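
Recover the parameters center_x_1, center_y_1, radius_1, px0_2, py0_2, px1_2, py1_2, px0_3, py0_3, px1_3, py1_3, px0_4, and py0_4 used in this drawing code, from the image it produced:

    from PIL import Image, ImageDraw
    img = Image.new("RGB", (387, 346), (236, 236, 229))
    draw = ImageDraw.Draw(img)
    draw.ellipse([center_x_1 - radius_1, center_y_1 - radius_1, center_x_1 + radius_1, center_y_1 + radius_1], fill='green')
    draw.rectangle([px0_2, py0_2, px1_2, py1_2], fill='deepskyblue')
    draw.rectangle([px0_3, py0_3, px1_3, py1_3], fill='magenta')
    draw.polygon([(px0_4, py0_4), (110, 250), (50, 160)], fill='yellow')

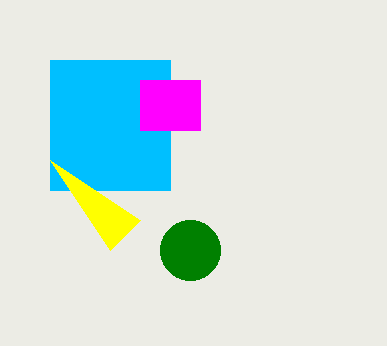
center_x_1 = 190, center_y_1 = 250, radius_1 = 30, px0_2 = 50, py0_2 = 60, px1_2 = 170, py1_2 = 190, px0_3 = 140, py0_3 = 80, px1_3 = 200, py1_3 = 130, px0_4 = 140, py0_4 = 220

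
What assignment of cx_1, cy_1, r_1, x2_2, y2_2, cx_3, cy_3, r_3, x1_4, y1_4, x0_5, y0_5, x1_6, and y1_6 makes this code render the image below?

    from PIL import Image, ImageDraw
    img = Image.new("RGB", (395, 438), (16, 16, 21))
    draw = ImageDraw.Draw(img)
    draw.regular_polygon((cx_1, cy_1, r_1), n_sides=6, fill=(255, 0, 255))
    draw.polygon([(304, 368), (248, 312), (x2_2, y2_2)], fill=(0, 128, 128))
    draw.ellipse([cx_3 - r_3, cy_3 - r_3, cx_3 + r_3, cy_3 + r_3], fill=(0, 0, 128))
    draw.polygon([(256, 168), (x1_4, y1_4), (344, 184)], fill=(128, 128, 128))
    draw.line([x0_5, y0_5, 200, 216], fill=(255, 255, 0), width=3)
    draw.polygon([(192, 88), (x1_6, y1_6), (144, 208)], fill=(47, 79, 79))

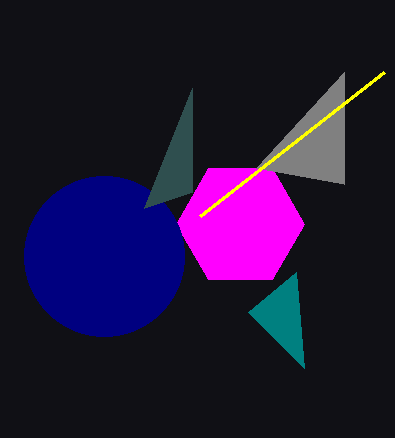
cx_1 = 240; cy_1 = 224; r_1 = 64; x2_2 = 296; y2_2 = 272; cx_3 = 104; cy_3 = 256; r_3 = 80; x1_4 = 344; y1_4 = 72; x0_5 = 384; y0_5 = 72; x1_6 = 192; y1_6 = 192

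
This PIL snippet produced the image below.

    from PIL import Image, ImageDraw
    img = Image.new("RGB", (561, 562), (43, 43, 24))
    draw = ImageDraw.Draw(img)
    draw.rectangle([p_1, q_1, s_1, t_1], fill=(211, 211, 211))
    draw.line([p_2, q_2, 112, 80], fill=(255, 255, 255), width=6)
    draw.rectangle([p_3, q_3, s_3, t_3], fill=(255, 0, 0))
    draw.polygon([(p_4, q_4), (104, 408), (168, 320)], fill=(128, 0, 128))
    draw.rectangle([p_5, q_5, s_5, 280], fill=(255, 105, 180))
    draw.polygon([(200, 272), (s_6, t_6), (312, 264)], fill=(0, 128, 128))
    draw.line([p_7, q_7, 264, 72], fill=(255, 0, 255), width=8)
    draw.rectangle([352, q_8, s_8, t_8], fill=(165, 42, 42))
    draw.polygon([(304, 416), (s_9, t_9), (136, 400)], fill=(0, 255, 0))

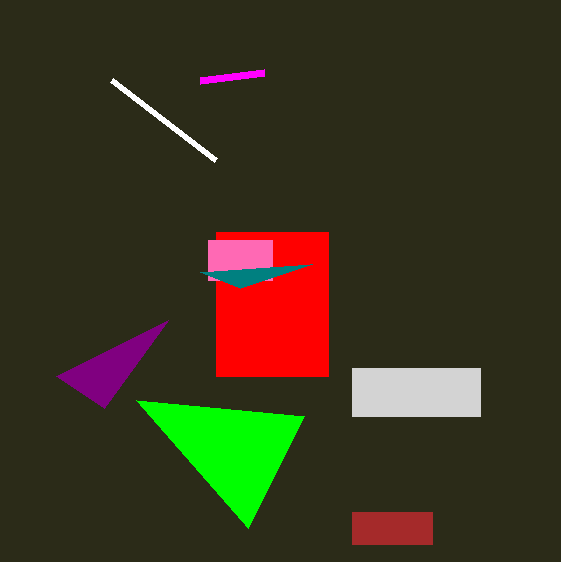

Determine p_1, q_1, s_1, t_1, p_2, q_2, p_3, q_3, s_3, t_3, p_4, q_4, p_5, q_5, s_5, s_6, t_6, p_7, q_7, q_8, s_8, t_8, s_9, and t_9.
p_1 = 352; q_1 = 368; s_1 = 480; t_1 = 416; p_2 = 216; q_2 = 160; p_3 = 216; q_3 = 232; s_3 = 328; t_3 = 376; p_4 = 56; q_4 = 376; p_5 = 208; q_5 = 240; s_5 = 272; s_6 = 240; t_6 = 288; p_7 = 200; q_7 = 80; q_8 = 512; s_8 = 432; t_8 = 544; s_9 = 248; t_9 = 528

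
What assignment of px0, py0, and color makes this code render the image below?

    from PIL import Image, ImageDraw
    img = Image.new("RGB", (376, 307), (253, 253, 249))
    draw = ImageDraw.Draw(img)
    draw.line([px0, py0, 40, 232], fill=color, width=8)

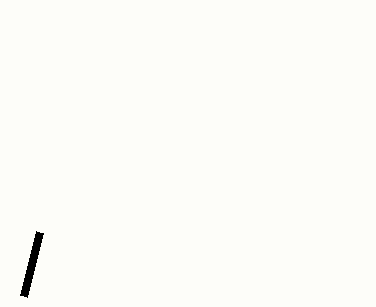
px0 = 24
py0 = 296
color = 'black'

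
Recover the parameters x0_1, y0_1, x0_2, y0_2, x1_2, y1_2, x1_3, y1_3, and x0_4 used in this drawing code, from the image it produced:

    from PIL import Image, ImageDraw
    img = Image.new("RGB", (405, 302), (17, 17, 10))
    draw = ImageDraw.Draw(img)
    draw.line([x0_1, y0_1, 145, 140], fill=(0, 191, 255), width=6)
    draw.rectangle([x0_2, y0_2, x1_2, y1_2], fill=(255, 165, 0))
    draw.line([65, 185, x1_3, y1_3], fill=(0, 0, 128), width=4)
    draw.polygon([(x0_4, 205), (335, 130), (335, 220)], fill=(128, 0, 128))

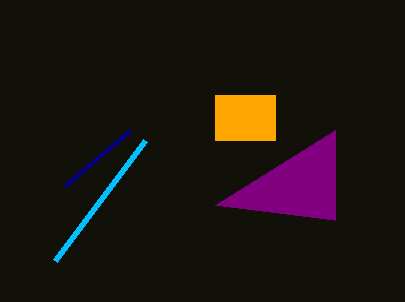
x0_1 = 55
y0_1 = 260
x0_2 = 215
y0_2 = 95
x1_2 = 275
y1_2 = 140
x1_3 = 130
y1_3 = 130
x0_4 = 215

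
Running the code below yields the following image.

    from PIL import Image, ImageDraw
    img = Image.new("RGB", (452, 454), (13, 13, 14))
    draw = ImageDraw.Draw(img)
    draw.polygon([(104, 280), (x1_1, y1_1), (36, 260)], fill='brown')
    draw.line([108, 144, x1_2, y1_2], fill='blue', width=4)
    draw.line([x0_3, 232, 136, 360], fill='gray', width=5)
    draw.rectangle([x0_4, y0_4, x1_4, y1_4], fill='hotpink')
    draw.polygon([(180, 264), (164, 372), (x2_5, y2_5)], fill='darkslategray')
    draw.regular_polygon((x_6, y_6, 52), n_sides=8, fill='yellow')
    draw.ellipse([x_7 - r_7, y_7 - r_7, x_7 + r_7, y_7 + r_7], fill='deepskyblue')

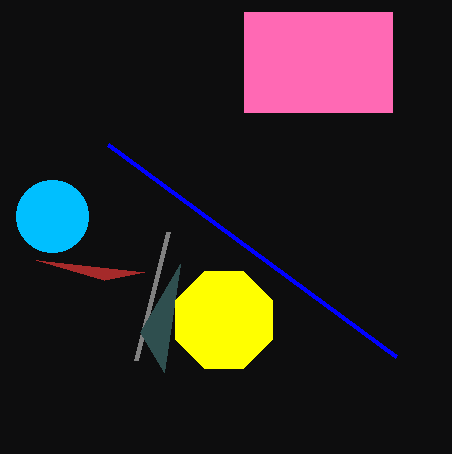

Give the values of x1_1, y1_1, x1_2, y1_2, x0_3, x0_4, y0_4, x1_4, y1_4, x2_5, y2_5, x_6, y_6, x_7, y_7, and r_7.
x1_1 = 144
y1_1 = 272
x1_2 = 396
y1_2 = 356
x0_3 = 168
x0_4 = 244
y0_4 = 12
x1_4 = 392
y1_4 = 112
x2_5 = 140
y2_5 = 332
x_6 = 224
y_6 = 320
x_7 = 52
y_7 = 216
r_7 = 36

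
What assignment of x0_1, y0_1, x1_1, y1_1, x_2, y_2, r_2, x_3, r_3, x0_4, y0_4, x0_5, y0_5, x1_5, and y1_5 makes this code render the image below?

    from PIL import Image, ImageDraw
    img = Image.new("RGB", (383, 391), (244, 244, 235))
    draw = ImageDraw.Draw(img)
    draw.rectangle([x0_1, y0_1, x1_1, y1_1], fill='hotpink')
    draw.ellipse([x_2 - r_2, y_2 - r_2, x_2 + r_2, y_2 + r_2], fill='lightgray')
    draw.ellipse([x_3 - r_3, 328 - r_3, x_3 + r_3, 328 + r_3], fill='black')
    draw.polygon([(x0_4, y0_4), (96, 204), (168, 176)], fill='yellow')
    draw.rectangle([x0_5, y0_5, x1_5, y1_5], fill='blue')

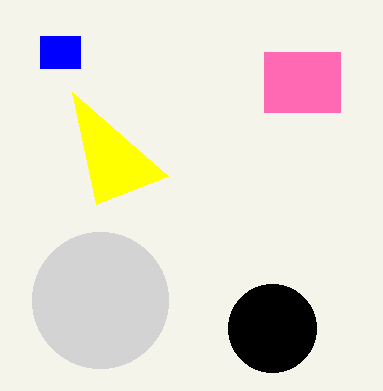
x0_1 = 264, y0_1 = 52, x1_1 = 340, y1_1 = 112, x_2 = 100, y_2 = 300, r_2 = 68, x_3 = 272, r_3 = 44, x0_4 = 72, y0_4 = 92, x0_5 = 40, y0_5 = 36, x1_5 = 80, y1_5 = 68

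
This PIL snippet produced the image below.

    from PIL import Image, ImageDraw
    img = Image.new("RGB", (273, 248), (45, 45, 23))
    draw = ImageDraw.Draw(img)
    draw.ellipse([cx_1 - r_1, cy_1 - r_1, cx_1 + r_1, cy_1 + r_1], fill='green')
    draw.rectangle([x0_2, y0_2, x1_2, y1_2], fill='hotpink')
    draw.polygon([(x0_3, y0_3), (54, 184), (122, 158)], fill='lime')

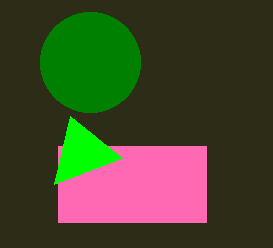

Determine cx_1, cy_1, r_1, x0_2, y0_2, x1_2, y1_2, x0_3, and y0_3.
cx_1 = 90; cy_1 = 62; r_1 = 50; x0_2 = 58; y0_2 = 146; x1_2 = 206; y1_2 = 222; x0_3 = 70; y0_3 = 116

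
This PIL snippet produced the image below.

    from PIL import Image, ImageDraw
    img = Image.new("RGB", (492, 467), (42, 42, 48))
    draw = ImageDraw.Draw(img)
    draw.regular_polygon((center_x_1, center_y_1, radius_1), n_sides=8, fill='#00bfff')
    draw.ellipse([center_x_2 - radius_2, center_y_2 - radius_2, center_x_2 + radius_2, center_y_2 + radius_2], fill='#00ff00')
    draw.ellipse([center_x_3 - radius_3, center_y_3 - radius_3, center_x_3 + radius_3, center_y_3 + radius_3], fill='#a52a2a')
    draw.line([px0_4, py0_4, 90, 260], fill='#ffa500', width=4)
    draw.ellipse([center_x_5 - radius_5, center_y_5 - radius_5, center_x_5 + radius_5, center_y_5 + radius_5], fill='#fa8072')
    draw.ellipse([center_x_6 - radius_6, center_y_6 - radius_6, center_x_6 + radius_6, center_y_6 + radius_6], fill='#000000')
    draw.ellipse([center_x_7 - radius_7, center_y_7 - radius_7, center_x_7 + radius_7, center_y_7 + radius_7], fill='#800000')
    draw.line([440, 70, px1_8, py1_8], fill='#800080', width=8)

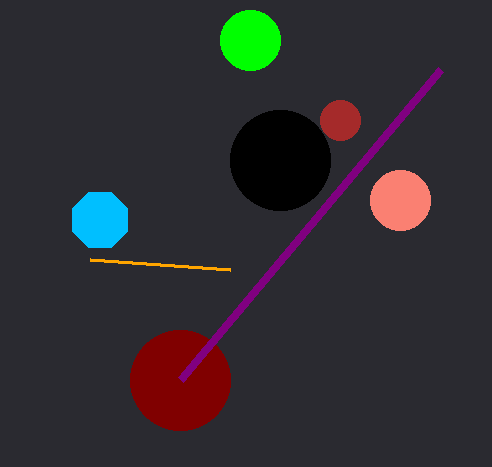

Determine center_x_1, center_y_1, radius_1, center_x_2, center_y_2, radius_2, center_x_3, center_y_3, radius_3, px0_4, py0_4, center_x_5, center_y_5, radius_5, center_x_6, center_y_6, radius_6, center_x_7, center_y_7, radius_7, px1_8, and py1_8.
center_x_1 = 100; center_y_1 = 220; radius_1 = 30; center_x_2 = 250; center_y_2 = 40; radius_2 = 30; center_x_3 = 340; center_y_3 = 120; radius_3 = 20; px0_4 = 230; py0_4 = 270; center_x_5 = 400; center_y_5 = 200; radius_5 = 30; center_x_6 = 280; center_y_6 = 160; radius_6 = 50; center_x_7 = 180; center_y_7 = 380; radius_7 = 50; px1_8 = 180; py1_8 = 380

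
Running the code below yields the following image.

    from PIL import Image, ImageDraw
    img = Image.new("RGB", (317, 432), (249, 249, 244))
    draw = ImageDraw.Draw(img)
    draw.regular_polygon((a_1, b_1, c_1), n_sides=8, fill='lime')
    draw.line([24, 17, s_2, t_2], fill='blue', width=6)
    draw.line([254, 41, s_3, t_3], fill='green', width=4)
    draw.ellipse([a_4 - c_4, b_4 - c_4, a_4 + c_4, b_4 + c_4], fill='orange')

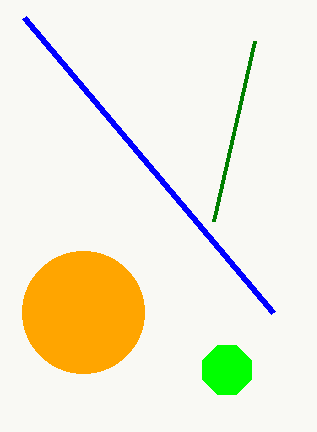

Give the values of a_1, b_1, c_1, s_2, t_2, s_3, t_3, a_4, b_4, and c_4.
a_1 = 227
b_1 = 370
c_1 = 26
s_2 = 273
t_2 = 312
s_3 = 213
t_3 = 221
a_4 = 83
b_4 = 312
c_4 = 61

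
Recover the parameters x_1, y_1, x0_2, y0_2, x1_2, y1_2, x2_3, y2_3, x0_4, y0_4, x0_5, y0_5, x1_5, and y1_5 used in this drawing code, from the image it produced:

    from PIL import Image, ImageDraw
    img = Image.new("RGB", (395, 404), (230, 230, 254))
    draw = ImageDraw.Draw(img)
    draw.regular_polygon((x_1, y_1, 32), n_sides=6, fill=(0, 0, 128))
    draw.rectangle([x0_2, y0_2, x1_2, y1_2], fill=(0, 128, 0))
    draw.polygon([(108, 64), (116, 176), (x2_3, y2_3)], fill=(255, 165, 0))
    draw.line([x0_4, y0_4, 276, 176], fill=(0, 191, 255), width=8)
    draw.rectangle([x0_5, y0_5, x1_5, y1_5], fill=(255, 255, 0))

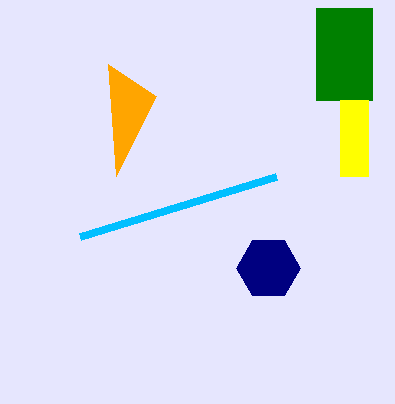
x_1 = 268, y_1 = 268, x0_2 = 316, y0_2 = 8, x1_2 = 372, y1_2 = 100, x2_3 = 156, y2_3 = 96, x0_4 = 80, y0_4 = 236, x0_5 = 340, y0_5 = 100, x1_5 = 368, y1_5 = 176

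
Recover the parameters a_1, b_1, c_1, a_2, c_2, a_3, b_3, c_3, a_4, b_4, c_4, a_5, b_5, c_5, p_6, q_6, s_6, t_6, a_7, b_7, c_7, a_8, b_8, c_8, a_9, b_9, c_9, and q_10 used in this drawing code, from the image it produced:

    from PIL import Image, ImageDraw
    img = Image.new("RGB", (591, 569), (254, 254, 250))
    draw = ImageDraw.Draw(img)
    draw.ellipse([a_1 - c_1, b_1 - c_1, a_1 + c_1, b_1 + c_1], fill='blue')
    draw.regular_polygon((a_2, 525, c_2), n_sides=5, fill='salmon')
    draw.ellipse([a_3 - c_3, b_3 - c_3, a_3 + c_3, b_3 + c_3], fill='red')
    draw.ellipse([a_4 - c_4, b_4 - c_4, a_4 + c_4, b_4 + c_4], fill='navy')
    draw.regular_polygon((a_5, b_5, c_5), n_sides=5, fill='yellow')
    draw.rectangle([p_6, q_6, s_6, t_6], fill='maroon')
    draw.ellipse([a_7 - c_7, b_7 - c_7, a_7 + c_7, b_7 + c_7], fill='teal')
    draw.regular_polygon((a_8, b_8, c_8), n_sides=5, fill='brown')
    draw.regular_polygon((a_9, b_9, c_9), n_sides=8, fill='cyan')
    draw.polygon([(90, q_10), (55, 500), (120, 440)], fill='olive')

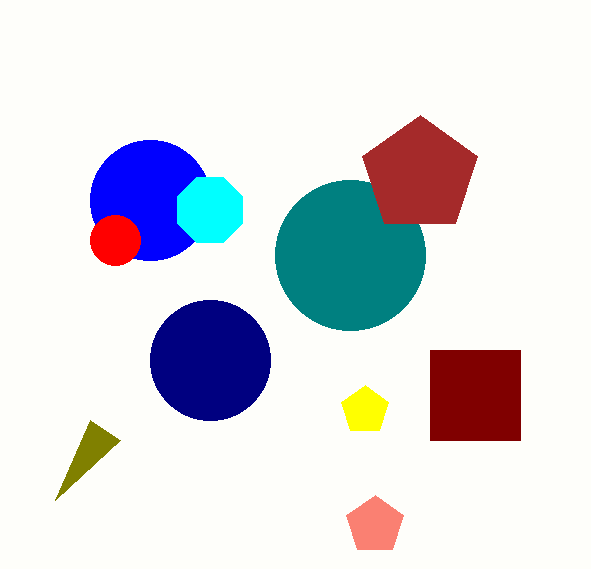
a_1 = 150; b_1 = 200; c_1 = 60; a_2 = 375; c_2 = 30; a_3 = 115; b_3 = 240; c_3 = 25; a_4 = 210; b_4 = 360; c_4 = 60; a_5 = 365; b_5 = 410; c_5 = 25; p_6 = 430; q_6 = 350; s_6 = 520; t_6 = 440; a_7 = 350; b_7 = 255; c_7 = 75; a_8 = 420; b_8 = 175; c_8 = 60; a_9 = 210; b_9 = 210; c_9 = 35; q_10 = 420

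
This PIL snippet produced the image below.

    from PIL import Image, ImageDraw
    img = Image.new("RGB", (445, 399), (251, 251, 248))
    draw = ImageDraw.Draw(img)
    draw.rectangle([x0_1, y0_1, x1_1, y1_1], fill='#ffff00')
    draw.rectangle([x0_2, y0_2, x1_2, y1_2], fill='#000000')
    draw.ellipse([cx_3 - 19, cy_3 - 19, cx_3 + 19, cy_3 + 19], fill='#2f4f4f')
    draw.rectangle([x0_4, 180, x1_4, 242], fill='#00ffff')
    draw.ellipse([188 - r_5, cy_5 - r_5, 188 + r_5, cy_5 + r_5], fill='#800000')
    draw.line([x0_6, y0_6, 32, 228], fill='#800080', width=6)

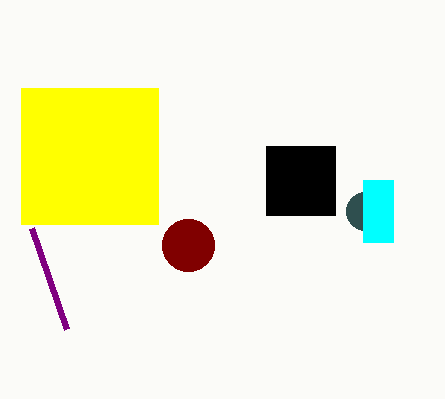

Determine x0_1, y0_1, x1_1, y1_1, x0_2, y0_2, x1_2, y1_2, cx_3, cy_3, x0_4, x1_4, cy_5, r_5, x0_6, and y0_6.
x0_1 = 21, y0_1 = 88, x1_1 = 158, y1_1 = 224, x0_2 = 266, y0_2 = 146, x1_2 = 335, y1_2 = 215, cx_3 = 365, cy_3 = 211, x0_4 = 363, x1_4 = 393, cy_5 = 245, r_5 = 26, x0_6 = 67, y0_6 = 329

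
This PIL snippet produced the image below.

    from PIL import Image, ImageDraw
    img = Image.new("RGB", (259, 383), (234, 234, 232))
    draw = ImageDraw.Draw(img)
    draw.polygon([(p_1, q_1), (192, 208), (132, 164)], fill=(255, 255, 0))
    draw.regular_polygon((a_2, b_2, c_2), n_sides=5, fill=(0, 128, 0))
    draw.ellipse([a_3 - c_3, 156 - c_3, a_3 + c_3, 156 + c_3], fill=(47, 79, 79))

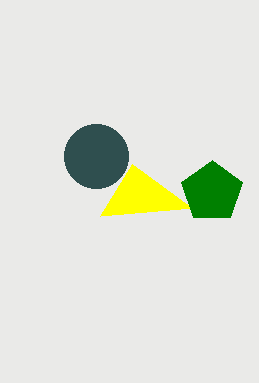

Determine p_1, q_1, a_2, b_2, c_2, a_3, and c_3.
p_1 = 100, q_1 = 216, a_2 = 212, b_2 = 192, c_2 = 32, a_3 = 96, c_3 = 32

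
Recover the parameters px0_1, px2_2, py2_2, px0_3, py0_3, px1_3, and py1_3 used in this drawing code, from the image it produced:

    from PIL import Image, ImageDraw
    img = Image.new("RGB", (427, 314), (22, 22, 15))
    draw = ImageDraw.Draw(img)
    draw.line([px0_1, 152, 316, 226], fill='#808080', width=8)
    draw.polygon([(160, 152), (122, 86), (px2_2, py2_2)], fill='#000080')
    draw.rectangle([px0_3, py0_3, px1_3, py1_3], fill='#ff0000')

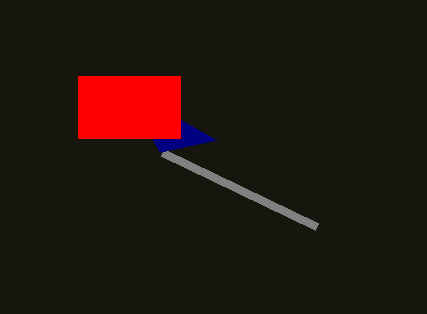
px0_1 = 162; px2_2 = 216; py2_2 = 140; px0_3 = 78; py0_3 = 76; px1_3 = 180; py1_3 = 138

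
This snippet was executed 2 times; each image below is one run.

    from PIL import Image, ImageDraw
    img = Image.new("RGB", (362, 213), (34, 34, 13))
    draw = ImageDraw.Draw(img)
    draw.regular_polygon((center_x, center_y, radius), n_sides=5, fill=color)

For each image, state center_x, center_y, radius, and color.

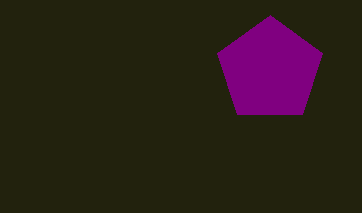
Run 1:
center_x = 270
center_y = 70
radius = 55
color = 'purple'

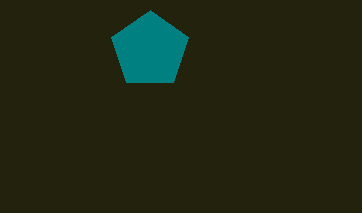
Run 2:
center_x = 150; center_y = 50; radius = 40; color = 'teal'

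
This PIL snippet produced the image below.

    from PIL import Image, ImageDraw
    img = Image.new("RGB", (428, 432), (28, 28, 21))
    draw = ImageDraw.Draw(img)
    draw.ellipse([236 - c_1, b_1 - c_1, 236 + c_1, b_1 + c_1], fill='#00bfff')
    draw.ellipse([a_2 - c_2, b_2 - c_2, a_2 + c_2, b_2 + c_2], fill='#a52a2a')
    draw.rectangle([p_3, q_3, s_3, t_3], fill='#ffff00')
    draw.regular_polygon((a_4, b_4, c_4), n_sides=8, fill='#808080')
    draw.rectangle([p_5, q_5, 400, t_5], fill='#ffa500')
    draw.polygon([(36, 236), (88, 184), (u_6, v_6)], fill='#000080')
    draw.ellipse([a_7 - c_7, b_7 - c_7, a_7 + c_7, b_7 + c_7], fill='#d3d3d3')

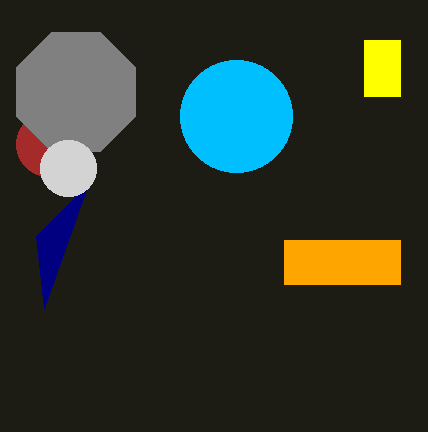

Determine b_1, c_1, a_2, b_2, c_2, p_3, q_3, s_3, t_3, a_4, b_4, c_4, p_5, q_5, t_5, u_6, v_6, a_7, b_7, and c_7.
b_1 = 116, c_1 = 56, a_2 = 48, b_2 = 144, c_2 = 32, p_3 = 364, q_3 = 40, s_3 = 400, t_3 = 96, a_4 = 76, b_4 = 92, c_4 = 64, p_5 = 284, q_5 = 240, t_5 = 284, u_6 = 44, v_6 = 308, a_7 = 68, b_7 = 168, c_7 = 28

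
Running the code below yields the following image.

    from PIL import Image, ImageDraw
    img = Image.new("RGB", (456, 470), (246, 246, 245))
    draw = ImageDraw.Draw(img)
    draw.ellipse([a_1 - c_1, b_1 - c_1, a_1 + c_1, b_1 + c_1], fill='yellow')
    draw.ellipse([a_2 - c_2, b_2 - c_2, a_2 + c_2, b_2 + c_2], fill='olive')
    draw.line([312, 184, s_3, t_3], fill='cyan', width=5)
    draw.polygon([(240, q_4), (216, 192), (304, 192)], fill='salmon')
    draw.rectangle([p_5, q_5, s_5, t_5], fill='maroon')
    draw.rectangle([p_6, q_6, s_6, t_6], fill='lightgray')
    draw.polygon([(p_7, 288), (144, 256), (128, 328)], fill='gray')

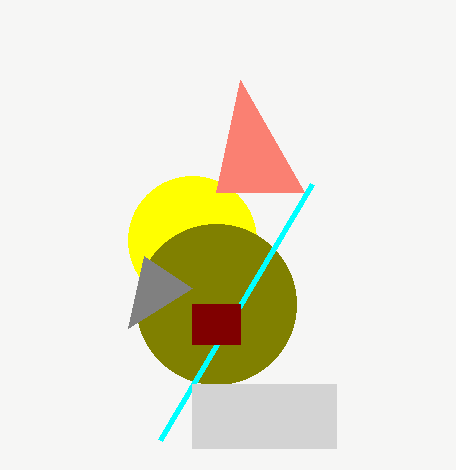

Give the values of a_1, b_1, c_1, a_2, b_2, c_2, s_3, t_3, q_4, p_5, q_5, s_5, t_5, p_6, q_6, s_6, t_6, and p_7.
a_1 = 192
b_1 = 240
c_1 = 64
a_2 = 216
b_2 = 304
c_2 = 80
s_3 = 160
t_3 = 440
q_4 = 80
p_5 = 192
q_5 = 304
s_5 = 240
t_5 = 344
p_6 = 192
q_6 = 384
s_6 = 336
t_6 = 448
p_7 = 192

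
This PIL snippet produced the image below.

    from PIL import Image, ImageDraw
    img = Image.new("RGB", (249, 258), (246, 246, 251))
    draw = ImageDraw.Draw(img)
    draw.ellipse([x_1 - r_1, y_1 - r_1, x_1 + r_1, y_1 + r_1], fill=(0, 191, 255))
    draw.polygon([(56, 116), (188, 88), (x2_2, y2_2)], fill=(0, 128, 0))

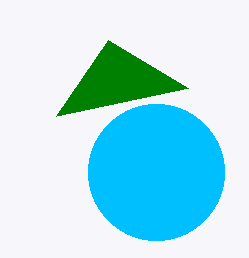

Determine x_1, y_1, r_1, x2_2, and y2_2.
x_1 = 156
y_1 = 172
r_1 = 68
x2_2 = 108
y2_2 = 40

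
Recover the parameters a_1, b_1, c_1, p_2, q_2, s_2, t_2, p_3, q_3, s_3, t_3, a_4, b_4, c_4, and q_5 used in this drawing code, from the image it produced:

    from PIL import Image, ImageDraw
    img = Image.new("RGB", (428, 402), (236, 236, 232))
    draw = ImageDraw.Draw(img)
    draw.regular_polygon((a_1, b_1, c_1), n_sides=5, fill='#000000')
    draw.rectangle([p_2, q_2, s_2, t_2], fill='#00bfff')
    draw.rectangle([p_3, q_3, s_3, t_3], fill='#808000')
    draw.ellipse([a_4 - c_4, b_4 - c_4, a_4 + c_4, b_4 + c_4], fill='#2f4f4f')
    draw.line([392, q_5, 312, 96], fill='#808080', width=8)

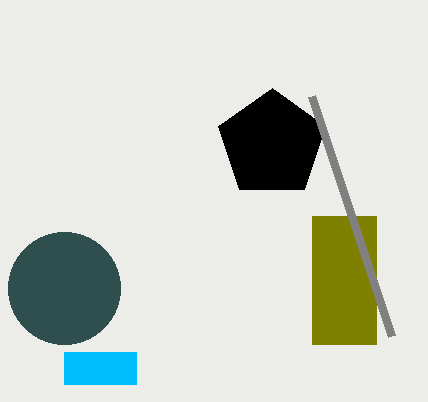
a_1 = 272
b_1 = 144
c_1 = 56
p_2 = 64
q_2 = 352
s_2 = 136
t_2 = 384
p_3 = 312
q_3 = 216
s_3 = 376
t_3 = 344
a_4 = 64
b_4 = 288
c_4 = 56
q_5 = 336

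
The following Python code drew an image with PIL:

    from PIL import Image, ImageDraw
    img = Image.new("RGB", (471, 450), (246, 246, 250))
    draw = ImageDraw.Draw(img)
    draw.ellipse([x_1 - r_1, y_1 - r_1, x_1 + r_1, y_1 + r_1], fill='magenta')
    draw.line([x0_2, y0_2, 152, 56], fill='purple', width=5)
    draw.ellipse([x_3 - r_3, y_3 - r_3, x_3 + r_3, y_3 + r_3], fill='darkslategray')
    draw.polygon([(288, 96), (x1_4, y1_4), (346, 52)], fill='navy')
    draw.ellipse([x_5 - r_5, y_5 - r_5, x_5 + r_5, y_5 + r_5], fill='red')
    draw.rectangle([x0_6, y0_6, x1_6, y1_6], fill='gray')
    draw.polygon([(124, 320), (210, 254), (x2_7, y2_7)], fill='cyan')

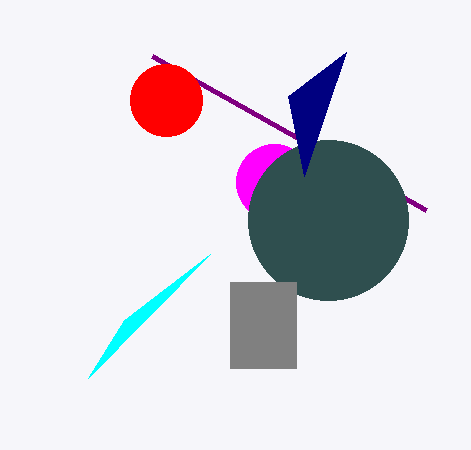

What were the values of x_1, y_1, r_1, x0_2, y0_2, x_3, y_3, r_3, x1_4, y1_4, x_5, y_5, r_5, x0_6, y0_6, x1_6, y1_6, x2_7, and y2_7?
x_1 = 274
y_1 = 182
r_1 = 38
x0_2 = 426
y0_2 = 210
x_3 = 328
y_3 = 220
r_3 = 80
x1_4 = 304
y1_4 = 176
x_5 = 166
y_5 = 100
r_5 = 36
x0_6 = 230
y0_6 = 282
x1_6 = 296
y1_6 = 368
x2_7 = 88
y2_7 = 378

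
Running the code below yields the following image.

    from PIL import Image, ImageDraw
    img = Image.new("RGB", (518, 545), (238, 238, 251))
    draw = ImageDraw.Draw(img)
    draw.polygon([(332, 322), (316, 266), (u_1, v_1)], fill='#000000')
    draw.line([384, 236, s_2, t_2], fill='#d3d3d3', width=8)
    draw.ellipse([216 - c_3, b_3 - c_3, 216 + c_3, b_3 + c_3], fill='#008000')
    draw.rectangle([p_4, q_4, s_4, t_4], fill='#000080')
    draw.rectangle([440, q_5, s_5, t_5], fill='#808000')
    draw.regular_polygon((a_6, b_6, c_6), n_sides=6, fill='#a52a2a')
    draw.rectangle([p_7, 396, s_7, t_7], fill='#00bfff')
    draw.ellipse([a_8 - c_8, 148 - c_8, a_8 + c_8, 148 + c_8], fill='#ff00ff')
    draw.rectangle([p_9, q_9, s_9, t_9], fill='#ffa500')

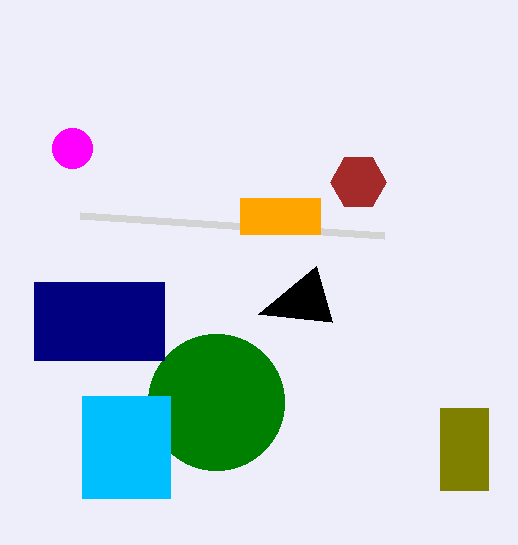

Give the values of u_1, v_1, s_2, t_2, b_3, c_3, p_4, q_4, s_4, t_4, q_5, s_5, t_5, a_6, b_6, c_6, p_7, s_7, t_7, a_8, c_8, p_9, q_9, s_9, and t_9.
u_1 = 258
v_1 = 314
s_2 = 80
t_2 = 216
b_3 = 402
c_3 = 68
p_4 = 34
q_4 = 282
s_4 = 164
t_4 = 360
q_5 = 408
s_5 = 488
t_5 = 490
a_6 = 358
b_6 = 182
c_6 = 28
p_7 = 82
s_7 = 170
t_7 = 498
a_8 = 72
c_8 = 20
p_9 = 240
q_9 = 198
s_9 = 320
t_9 = 234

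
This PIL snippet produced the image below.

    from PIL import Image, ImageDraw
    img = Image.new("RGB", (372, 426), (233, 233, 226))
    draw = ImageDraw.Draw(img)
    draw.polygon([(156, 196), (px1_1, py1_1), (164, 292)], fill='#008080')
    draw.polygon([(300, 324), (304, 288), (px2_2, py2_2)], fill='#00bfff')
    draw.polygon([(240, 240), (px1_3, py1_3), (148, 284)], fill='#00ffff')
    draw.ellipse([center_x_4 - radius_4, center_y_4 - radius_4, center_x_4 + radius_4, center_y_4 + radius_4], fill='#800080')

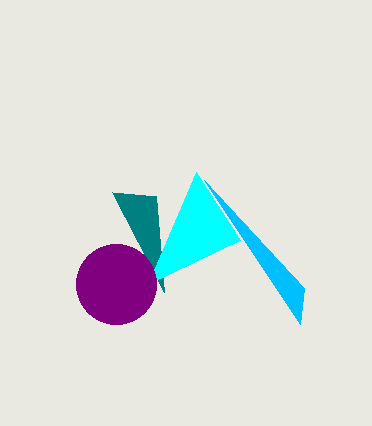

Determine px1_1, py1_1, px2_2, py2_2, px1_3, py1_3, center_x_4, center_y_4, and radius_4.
px1_1 = 112, py1_1 = 192, px2_2 = 204, py2_2 = 180, px1_3 = 196, py1_3 = 172, center_x_4 = 116, center_y_4 = 284, radius_4 = 40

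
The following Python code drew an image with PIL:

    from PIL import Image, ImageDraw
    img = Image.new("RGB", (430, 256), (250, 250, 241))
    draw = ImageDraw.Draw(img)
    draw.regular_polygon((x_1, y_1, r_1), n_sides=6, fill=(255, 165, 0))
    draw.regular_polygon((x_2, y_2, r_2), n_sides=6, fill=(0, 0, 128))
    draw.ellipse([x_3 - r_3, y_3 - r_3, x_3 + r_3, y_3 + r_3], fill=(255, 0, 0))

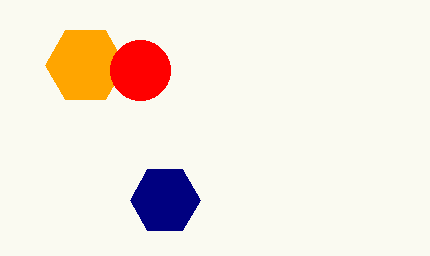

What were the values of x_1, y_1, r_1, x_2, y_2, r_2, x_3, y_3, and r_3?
x_1 = 85; y_1 = 65; r_1 = 40; x_2 = 165; y_2 = 200; r_2 = 35; x_3 = 140; y_3 = 70; r_3 = 30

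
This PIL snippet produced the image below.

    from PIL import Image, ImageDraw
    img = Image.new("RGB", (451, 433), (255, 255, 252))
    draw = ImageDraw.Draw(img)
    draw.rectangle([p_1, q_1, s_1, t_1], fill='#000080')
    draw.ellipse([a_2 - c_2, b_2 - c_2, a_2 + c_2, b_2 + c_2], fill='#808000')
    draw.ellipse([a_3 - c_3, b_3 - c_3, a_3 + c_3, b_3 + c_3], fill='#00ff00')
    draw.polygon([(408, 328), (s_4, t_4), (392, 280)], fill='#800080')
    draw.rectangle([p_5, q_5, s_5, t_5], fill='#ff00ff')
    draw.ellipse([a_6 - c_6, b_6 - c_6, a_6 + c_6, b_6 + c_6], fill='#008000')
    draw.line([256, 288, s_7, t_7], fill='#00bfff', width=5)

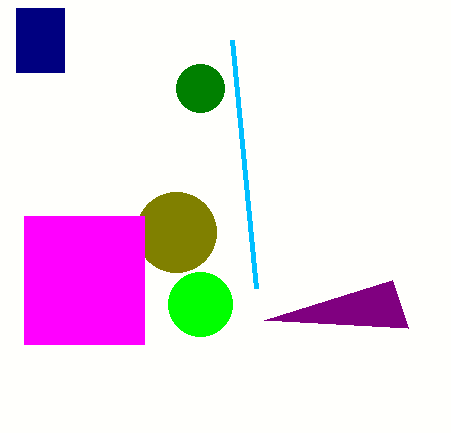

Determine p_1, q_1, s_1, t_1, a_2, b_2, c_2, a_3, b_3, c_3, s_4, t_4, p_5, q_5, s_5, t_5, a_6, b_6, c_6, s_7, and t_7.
p_1 = 16; q_1 = 8; s_1 = 64; t_1 = 72; a_2 = 176; b_2 = 232; c_2 = 40; a_3 = 200; b_3 = 304; c_3 = 32; s_4 = 264; t_4 = 320; p_5 = 24; q_5 = 216; s_5 = 144; t_5 = 344; a_6 = 200; b_6 = 88; c_6 = 24; s_7 = 232; t_7 = 40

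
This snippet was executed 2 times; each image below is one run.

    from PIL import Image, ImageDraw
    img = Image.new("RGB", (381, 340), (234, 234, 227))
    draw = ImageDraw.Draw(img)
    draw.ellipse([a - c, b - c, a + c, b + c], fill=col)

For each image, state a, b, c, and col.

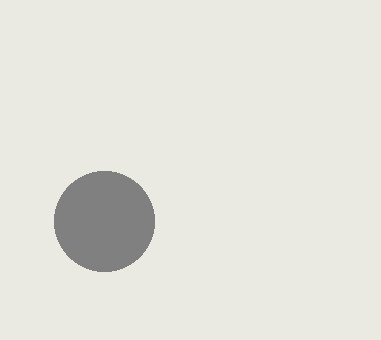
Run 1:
a = 104
b = 221
c = 50
col = 'gray'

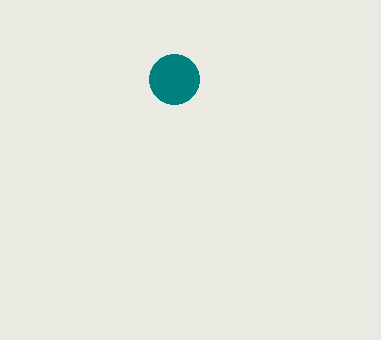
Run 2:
a = 174, b = 79, c = 25, col = 'teal'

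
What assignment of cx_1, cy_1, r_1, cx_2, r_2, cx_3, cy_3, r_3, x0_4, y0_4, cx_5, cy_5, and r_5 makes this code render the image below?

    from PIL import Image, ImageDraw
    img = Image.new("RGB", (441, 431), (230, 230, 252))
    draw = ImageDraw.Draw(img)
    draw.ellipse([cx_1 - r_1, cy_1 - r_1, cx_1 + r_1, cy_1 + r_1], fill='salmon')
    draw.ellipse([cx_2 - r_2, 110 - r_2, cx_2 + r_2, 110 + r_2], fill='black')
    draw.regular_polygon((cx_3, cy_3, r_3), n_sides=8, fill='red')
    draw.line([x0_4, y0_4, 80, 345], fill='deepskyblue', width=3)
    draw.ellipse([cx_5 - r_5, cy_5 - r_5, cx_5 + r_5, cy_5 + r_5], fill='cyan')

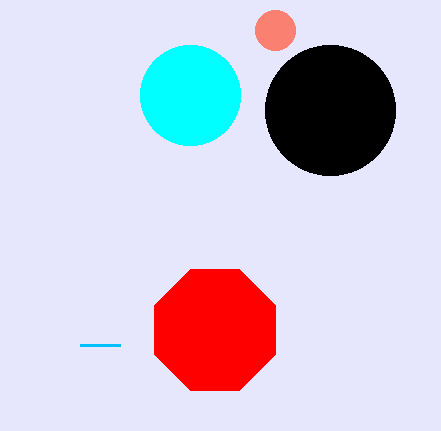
cx_1 = 275; cy_1 = 30; r_1 = 20; cx_2 = 330; r_2 = 65; cx_3 = 215; cy_3 = 330; r_3 = 65; x0_4 = 120; y0_4 = 345; cx_5 = 190; cy_5 = 95; r_5 = 50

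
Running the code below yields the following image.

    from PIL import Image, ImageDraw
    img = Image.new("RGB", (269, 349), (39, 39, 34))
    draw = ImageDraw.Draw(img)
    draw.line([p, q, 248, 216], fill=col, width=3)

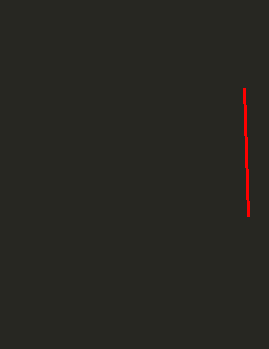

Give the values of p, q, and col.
p = 244; q = 88; col = 'red'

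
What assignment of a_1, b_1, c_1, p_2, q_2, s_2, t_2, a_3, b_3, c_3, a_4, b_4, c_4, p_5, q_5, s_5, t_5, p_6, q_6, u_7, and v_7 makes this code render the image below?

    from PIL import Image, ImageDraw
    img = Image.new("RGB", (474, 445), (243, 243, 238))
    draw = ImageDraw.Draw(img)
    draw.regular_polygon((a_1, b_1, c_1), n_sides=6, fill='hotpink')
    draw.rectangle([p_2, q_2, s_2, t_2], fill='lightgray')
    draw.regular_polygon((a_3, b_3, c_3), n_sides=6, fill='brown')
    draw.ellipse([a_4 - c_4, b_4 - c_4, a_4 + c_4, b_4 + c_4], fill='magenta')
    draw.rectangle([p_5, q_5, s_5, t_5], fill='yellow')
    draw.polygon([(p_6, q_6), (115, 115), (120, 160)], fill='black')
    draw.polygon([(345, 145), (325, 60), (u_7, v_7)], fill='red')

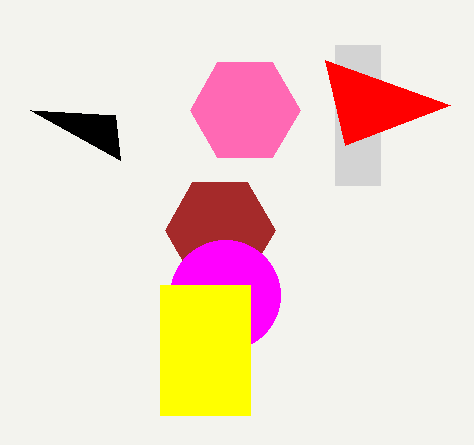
a_1 = 245, b_1 = 110, c_1 = 55, p_2 = 335, q_2 = 45, s_2 = 380, t_2 = 185, a_3 = 220, b_3 = 230, c_3 = 55, a_4 = 225, b_4 = 295, c_4 = 55, p_5 = 160, q_5 = 285, s_5 = 250, t_5 = 415, p_6 = 30, q_6 = 110, u_7 = 450, v_7 = 105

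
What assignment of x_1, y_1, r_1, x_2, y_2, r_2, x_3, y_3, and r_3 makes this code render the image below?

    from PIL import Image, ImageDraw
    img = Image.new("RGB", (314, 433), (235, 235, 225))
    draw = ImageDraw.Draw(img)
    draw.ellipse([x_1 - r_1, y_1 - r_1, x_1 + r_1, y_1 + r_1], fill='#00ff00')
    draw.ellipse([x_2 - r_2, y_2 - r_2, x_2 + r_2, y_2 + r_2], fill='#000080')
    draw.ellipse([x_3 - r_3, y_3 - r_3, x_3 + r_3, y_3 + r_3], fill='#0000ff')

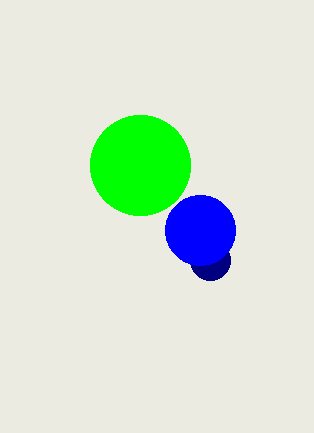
x_1 = 140
y_1 = 165
r_1 = 50
x_2 = 210
y_2 = 260
r_2 = 20
x_3 = 200
y_3 = 230
r_3 = 35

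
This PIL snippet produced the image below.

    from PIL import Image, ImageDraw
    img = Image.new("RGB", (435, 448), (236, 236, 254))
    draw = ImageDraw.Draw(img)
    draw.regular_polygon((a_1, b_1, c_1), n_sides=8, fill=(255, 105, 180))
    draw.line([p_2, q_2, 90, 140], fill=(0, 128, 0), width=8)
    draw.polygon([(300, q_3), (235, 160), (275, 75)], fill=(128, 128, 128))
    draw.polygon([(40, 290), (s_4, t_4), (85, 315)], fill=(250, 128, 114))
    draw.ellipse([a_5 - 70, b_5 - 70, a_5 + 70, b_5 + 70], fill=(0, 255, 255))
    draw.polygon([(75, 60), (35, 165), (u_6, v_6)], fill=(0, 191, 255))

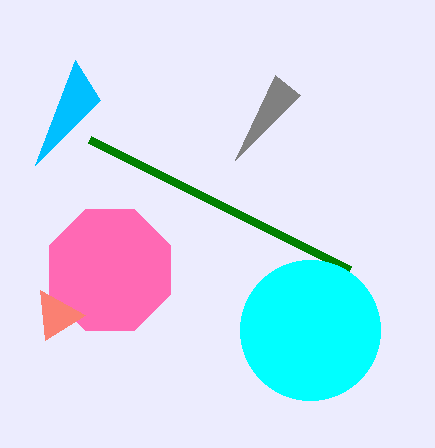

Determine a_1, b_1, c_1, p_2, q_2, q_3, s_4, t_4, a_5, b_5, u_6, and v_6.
a_1 = 110; b_1 = 270; c_1 = 65; p_2 = 350; q_2 = 270; q_3 = 95; s_4 = 45; t_4 = 340; a_5 = 310; b_5 = 330; u_6 = 100; v_6 = 100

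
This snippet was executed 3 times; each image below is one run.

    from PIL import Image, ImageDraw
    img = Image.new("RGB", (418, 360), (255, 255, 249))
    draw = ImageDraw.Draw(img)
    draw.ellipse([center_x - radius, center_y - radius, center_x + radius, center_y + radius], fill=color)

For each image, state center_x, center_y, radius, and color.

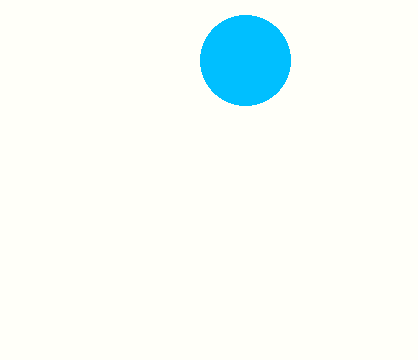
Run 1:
center_x = 245, center_y = 60, radius = 45, color = 'deepskyblue'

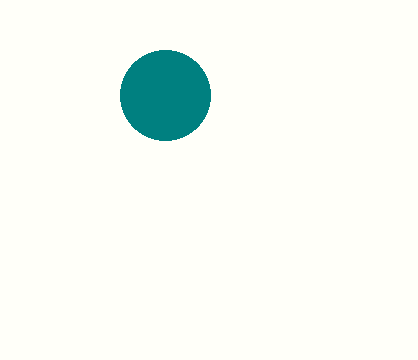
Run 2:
center_x = 165; center_y = 95; radius = 45; color = 'teal'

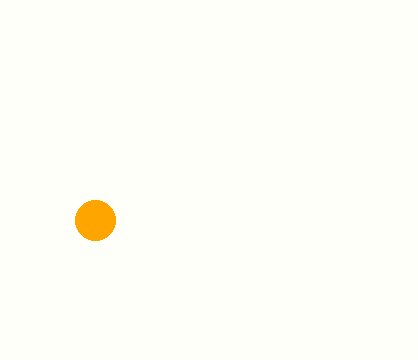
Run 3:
center_x = 95
center_y = 220
radius = 20
color = 'orange'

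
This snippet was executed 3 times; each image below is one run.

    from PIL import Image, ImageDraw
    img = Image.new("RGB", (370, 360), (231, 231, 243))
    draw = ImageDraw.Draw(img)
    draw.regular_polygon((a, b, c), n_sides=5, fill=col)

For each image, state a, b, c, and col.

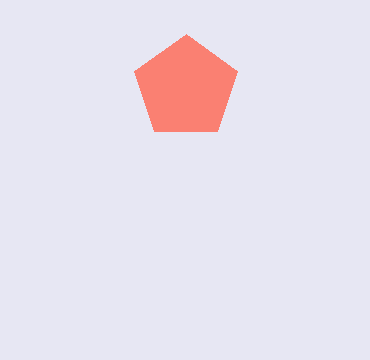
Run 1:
a = 186; b = 88; c = 54; col = 'salmon'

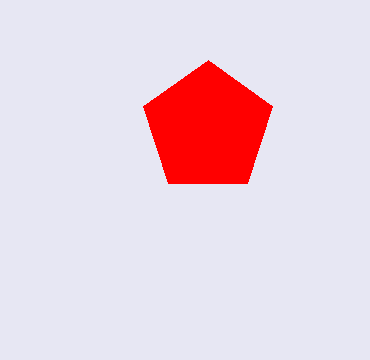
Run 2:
a = 208
b = 128
c = 68
col = 'red'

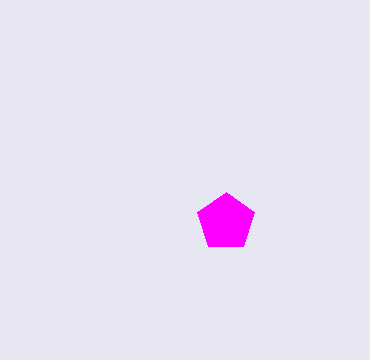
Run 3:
a = 226; b = 222; c = 30; col = 'magenta'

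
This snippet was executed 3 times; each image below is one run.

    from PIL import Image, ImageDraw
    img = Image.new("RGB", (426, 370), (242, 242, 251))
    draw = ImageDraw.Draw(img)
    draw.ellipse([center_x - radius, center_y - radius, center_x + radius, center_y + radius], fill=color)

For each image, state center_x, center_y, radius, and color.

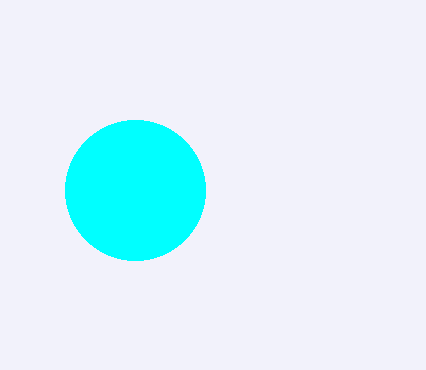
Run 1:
center_x = 135, center_y = 190, radius = 70, color = 'cyan'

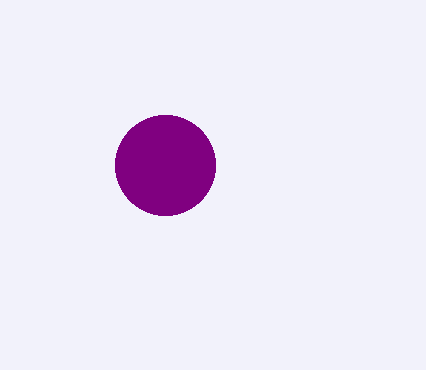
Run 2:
center_x = 165; center_y = 165; radius = 50; color = 'purple'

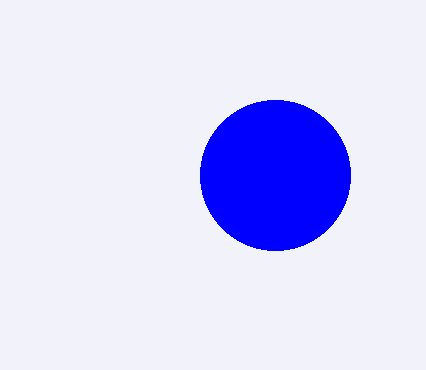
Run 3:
center_x = 275
center_y = 175
radius = 75
color = 'blue'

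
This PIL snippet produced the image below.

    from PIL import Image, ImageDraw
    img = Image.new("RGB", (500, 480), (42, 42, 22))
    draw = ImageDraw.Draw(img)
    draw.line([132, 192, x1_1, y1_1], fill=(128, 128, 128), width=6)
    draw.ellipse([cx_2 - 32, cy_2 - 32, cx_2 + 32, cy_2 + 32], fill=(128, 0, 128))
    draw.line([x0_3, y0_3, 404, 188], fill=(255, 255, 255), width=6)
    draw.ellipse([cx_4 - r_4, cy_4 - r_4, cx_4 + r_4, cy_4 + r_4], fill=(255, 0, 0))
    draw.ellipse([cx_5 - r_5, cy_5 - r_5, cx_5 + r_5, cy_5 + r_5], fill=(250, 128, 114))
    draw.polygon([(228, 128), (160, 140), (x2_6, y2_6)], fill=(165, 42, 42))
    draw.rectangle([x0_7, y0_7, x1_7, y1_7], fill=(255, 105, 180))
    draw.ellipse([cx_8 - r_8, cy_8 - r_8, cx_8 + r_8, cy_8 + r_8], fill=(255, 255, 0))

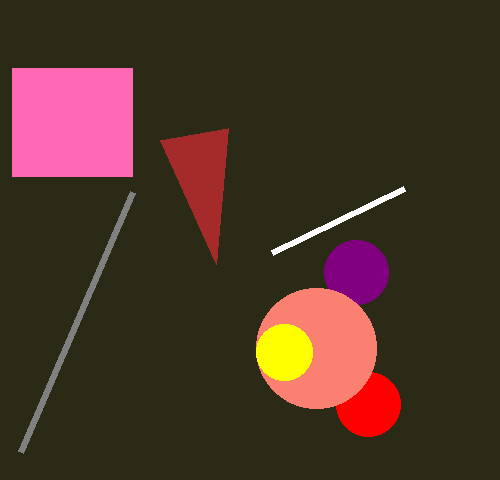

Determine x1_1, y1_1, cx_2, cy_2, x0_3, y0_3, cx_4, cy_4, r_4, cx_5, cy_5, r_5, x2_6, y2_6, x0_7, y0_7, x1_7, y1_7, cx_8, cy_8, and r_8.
x1_1 = 20, y1_1 = 452, cx_2 = 356, cy_2 = 272, x0_3 = 272, y0_3 = 252, cx_4 = 368, cy_4 = 404, r_4 = 32, cx_5 = 316, cy_5 = 348, r_5 = 60, x2_6 = 216, y2_6 = 264, x0_7 = 12, y0_7 = 68, x1_7 = 132, y1_7 = 176, cx_8 = 284, cy_8 = 352, r_8 = 28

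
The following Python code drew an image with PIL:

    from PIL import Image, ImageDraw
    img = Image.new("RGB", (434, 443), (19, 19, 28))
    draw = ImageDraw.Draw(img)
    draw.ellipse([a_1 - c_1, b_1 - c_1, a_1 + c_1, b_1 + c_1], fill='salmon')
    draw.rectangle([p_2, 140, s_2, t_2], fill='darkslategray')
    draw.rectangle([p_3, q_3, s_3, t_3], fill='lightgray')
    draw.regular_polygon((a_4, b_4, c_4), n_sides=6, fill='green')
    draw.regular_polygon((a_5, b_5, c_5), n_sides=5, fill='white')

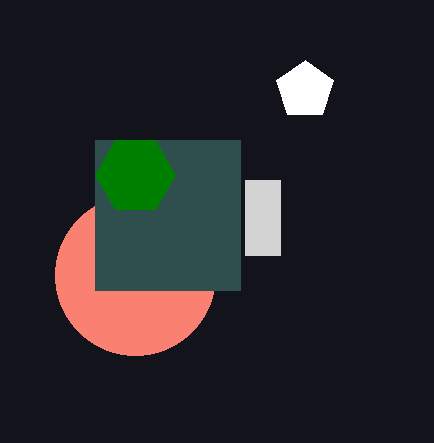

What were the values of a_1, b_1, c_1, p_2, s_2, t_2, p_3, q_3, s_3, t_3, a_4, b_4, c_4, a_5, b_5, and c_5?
a_1 = 135, b_1 = 275, c_1 = 80, p_2 = 95, s_2 = 240, t_2 = 290, p_3 = 245, q_3 = 180, s_3 = 280, t_3 = 255, a_4 = 135, b_4 = 175, c_4 = 40, a_5 = 305, b_5 = 90, c_5 = 30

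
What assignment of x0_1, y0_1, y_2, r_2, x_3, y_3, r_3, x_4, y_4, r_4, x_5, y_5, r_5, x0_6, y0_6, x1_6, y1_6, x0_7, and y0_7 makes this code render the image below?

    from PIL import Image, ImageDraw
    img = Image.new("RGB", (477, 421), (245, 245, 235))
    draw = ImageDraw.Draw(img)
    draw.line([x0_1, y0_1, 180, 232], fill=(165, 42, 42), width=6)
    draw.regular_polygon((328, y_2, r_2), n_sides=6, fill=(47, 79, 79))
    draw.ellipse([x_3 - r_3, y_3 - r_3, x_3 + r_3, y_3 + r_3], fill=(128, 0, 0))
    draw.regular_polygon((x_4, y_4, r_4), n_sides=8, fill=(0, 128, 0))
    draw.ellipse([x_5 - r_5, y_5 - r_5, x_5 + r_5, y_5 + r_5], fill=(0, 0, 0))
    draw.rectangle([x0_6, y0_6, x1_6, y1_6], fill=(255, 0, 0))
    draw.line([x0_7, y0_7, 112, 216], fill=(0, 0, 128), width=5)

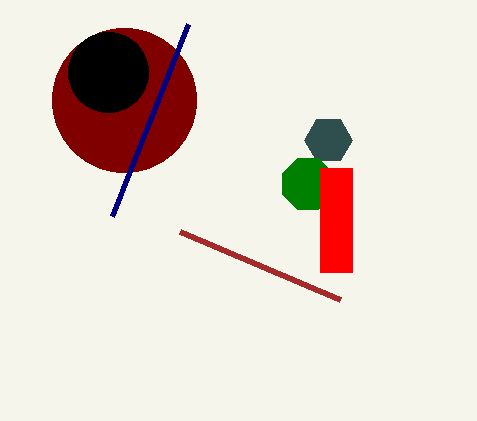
x0_1 = 340
y0_1 = 300
y_2 = 140
r_2 = 24
x_3 = 124
y_3 = 100
r_3 = 72
x_4 = 308
y_4 = 184
r_4 = 28
x_5 = 108
y_5 = 72
r_5 = 40
x0_6 = 320
y0_6 = 168
x1_6 = 352
y1_6 = 272
x0_7 = 188
y0_7 = 24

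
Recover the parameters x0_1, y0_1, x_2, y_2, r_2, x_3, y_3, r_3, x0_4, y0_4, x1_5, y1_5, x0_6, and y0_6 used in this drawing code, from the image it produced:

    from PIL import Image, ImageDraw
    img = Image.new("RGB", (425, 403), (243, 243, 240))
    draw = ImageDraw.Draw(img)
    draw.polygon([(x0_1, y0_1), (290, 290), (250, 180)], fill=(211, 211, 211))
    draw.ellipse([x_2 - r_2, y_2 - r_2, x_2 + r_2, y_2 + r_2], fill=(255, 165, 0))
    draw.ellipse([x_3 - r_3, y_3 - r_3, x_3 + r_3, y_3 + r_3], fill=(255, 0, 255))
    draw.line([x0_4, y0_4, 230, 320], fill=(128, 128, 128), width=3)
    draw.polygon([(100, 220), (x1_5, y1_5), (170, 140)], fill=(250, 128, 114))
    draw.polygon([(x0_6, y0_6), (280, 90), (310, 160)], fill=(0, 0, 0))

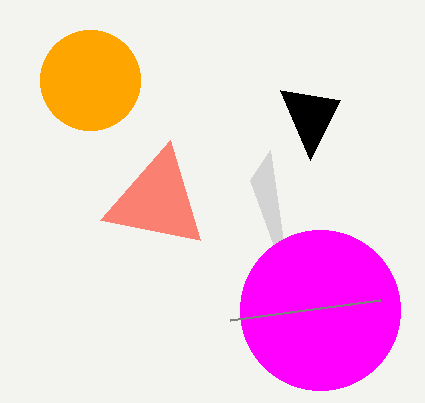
x0_1 = 270
y0_1 = 150
x_2 = 90
y_2 = 80
r_2 = 50
x_3 = 320
y_3 = 310
r_3 = 80
x0_4 = 380
y0_4 = 300
x1_5 = 200
y1_5 = 240
x0_6 = 340
y0_6 = 100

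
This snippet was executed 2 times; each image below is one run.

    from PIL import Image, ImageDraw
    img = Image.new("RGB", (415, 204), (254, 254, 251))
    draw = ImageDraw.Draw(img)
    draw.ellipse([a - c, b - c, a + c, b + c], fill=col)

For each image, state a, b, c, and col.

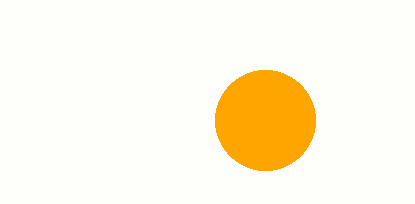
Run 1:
a = 265
b = 120
c = 50
col = 'orange'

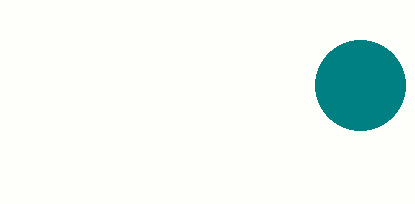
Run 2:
a = 360, b = 85, c = 45, col = 'teal'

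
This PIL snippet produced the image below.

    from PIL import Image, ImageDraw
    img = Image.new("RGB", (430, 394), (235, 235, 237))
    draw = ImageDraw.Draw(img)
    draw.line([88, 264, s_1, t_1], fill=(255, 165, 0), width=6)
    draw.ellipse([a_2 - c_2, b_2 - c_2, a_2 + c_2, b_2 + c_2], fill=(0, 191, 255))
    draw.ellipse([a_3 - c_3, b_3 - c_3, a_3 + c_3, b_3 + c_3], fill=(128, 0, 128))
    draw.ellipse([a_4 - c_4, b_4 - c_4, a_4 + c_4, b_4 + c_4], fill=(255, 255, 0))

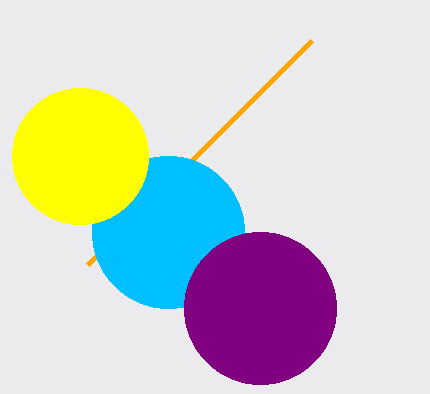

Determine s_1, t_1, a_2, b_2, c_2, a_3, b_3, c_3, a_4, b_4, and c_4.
s_1 = 312
t_1 = 40
a_2 = 168
b_2 = 232
c_2 = 76
a_3 = 260
b_3 = 308
c_3 = 76
a_4 = 80
b_4 = 156
c_4 = 68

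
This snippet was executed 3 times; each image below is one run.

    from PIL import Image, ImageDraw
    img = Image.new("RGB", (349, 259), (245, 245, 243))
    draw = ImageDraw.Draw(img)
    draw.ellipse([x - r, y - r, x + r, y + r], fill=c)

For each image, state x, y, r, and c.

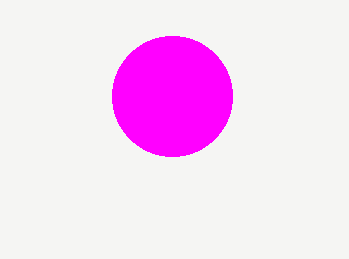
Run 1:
x = 172
y = 96
r = 60
c = 'magenta'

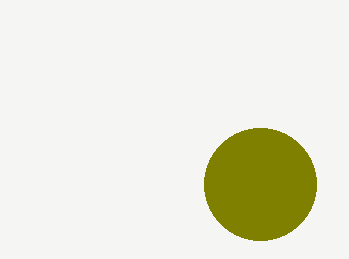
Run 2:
x = 260, y = 184, r = 56, c = 'olive'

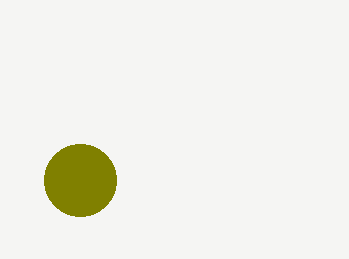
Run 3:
x = 80
y = 180
r = 36
c = 'olive'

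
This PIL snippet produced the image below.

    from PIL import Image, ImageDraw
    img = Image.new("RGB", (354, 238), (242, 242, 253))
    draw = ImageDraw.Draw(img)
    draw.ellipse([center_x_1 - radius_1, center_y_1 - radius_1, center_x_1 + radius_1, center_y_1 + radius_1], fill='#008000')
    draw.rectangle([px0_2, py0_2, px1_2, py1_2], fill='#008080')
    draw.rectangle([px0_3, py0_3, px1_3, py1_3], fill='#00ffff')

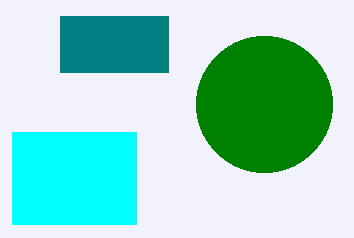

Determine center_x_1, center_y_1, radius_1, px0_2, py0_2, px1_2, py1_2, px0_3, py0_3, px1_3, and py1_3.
center_x_1 = 264
center_y_1 = 104
radius_1 = 68
px0_2 = 60
py0_2 = 16
px1_2 = 168
py1_2 = 72
px0_3 = 12
py0_3 = 132
px1_3 = 136
py1_3 = 224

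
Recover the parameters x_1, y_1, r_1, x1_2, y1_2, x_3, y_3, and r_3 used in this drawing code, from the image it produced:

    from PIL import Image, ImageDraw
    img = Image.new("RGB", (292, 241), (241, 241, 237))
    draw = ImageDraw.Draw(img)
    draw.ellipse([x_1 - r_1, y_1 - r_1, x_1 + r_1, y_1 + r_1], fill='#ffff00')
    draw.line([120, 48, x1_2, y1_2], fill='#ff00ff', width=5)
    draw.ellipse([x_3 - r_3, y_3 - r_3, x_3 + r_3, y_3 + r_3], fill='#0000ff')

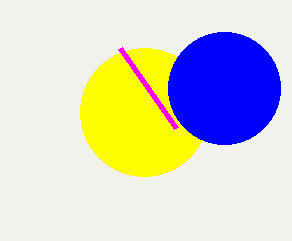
x_1 = 144, y_1 = 112, r_1 = 64, x1_2 = 176, y1_2 = 128, x_3 = 224, y_3 = 88, r_3 = 56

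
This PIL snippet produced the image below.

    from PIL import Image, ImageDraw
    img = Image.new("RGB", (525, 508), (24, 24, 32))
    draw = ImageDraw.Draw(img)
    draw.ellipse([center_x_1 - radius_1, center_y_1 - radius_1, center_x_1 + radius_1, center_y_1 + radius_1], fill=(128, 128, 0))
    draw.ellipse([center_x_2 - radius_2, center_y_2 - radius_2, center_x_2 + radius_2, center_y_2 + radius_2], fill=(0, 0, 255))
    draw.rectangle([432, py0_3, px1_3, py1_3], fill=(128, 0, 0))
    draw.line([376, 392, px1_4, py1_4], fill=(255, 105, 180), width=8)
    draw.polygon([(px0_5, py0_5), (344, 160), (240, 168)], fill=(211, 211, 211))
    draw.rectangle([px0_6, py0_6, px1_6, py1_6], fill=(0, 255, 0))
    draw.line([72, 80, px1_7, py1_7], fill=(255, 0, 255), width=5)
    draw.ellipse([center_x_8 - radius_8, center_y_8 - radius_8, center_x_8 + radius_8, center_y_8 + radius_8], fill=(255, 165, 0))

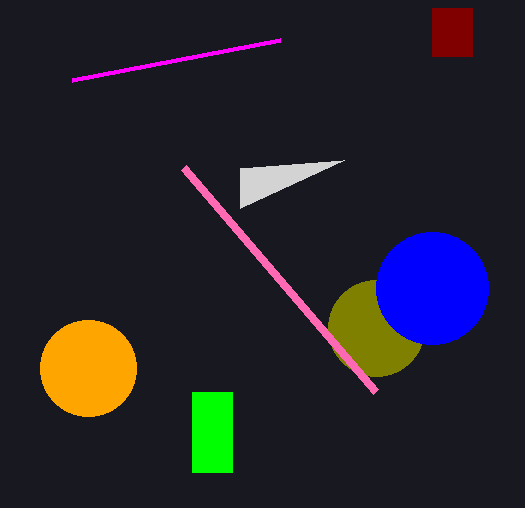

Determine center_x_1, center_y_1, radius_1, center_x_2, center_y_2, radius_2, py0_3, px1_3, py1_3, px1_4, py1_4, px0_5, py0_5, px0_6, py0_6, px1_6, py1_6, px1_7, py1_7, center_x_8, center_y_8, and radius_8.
center_x_1 = 376; center_y_1 = 328; radius_1 = 48; center_x_2 = 432; center_y_2 = 288; radius_2 = 56; py0_3 = 8; px1_3 = 472; py1_3 = 56; px1_4 = 184; py1_4 = 168; px0_5 = 240; py0_5 = 208; px0_6 = 192; py0_6 = 392; px1_6 = 232; py1_6 = 472; px1_7 = 280; py1_7 = 40; center_x_8 = 88; center_y_8 = 368; radius_8 = 48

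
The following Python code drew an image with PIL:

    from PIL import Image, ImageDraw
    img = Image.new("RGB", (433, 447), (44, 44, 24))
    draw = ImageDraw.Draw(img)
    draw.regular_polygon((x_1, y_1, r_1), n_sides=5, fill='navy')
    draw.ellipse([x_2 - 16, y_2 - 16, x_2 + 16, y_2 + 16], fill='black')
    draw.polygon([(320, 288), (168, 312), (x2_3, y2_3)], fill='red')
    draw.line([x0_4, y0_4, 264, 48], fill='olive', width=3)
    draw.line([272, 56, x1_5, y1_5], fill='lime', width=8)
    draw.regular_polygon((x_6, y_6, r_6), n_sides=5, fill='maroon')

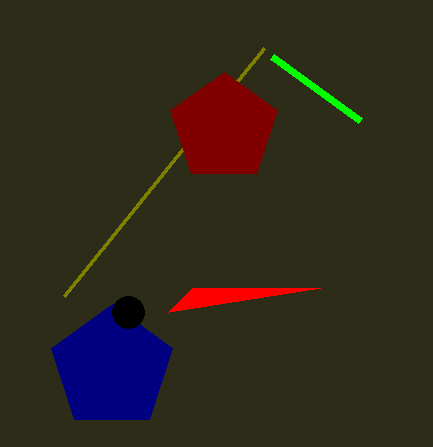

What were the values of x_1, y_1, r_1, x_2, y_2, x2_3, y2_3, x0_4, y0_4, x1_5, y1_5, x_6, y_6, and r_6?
x_1 = 112
y_1 = 368
r_1 = 64
x_2 = 128
y_2 = 312
x2_3 = 192
y2_3 = 288
x0_4 = 64
y0_4 = 296
x1_5 = 360
y1_5 = 120
x_6 = 224
y_6 = 128
r_6 = 56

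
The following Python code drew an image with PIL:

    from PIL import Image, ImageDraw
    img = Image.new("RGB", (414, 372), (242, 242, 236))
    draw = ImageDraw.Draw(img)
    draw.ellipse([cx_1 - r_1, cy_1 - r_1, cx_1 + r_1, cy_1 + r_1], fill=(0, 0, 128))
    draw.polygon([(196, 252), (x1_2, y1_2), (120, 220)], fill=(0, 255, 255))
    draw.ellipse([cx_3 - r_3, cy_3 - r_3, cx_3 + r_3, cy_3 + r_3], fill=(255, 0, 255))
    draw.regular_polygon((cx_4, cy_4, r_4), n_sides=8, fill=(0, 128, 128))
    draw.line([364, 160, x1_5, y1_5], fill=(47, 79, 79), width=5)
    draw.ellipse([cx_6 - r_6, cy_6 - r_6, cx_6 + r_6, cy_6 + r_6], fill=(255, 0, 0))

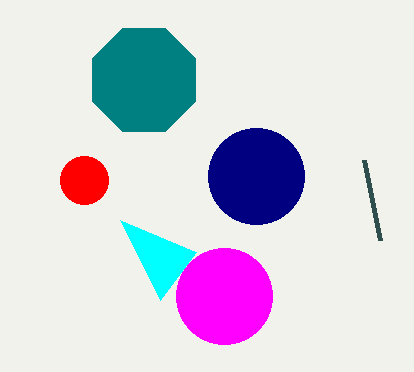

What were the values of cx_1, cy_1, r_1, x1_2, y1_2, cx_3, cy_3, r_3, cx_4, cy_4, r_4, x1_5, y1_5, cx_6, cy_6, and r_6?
cx_1 = 256
cy_1 = 176
r_1 = 48
x1_2 = 160
y1_2 = 300
cx_3 = 224
cy_3 = 296
r_3 = 48
cx_4 = 144
cy_4 = 80
r_4 = 56
x1_5 = 380
y1_5 = 240
cx_6 = 84
cy_6 = 180
r_6 = 24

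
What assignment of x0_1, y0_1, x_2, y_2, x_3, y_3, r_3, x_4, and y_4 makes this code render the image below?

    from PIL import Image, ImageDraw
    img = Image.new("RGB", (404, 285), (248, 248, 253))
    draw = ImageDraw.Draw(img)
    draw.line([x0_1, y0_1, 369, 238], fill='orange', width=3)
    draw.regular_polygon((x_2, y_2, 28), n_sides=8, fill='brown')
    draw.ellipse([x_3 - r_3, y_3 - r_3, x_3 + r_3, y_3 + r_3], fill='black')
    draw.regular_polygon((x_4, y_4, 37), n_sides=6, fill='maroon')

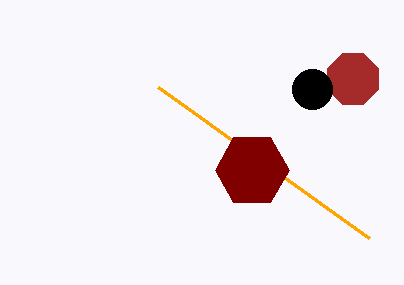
x0_1 = 158
y0_1 = 87
x_2 = 353
y_2 = 79
x_3 = 312
y_3 = 89
r_3 = 20
x_4 = 252
y_4 = 170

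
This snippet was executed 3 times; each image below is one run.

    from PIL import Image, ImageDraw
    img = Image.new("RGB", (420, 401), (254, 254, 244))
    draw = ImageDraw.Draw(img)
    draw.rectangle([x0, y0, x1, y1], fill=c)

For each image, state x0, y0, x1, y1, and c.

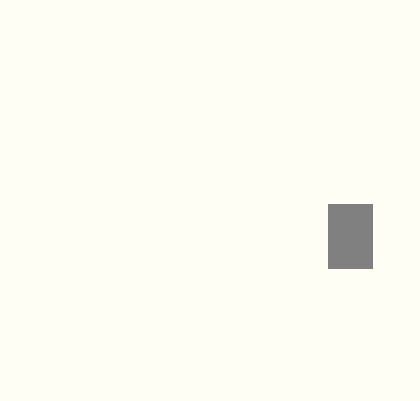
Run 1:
x0 = 328, y0 = 204, x1 = 372, y1 = 268, c = 'gray'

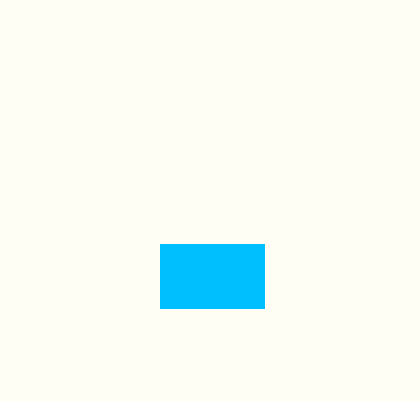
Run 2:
x0 = 160, y0 = 244, x1 = 264, y1 = 308, c = 'deepskyblue'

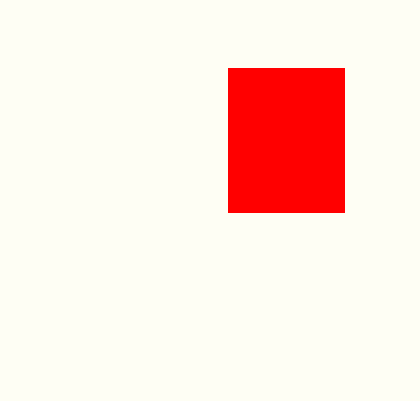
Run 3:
x0 = 228
y0 = 68
x1 = 344
y1 = 212
c = 'red'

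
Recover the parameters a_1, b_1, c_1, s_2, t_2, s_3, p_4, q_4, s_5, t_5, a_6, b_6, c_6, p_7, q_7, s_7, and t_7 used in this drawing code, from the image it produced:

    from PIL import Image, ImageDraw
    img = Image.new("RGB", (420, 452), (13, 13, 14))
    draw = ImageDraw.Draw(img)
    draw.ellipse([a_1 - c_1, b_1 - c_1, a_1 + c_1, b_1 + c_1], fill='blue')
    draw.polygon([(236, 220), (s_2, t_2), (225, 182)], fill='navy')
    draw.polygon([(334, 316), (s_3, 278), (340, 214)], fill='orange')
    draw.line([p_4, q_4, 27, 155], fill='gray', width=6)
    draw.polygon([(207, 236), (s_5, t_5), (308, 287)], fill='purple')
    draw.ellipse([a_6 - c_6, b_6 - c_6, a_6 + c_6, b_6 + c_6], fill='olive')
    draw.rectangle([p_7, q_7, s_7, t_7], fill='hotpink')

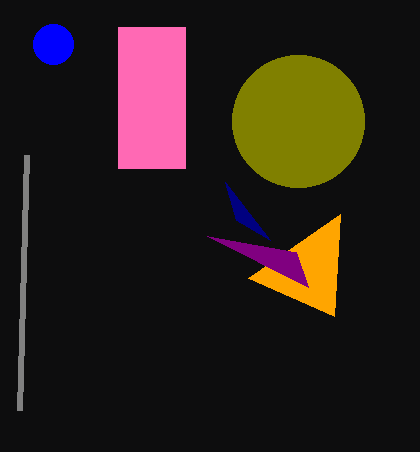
a_1 = 53; b_1 = 44; c_1 = 20; s_2 = 270; t_2 = 240; s_3 = 248; p_4 = 20; q_4 = 410; s_5 = 296; t_5 = 252; a_6 = 298; b_6 = 121; c_6 = 66; p_7 = 118; q_7 = 27; s_7 = 185; t_7 = 168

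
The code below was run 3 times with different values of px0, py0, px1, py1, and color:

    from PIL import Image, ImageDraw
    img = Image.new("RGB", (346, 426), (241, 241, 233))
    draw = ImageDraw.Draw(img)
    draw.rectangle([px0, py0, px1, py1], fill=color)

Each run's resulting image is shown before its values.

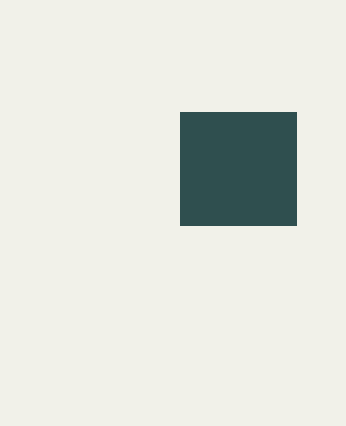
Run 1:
px0 = 180, py0 = 112, px1 = 296, py1 = 225, color = 'darkslategray'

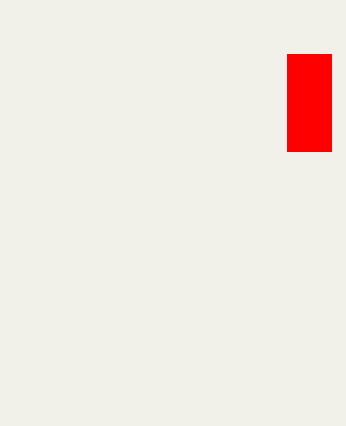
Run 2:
px0 = 287, py0 = 54, px1 = 331, py1 = 151, color = 'red'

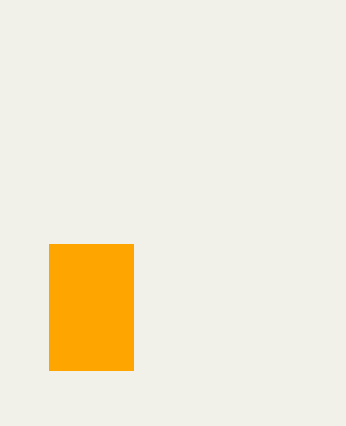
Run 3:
px0 = 49, py0 = 244, px1 = 133, py1 = 370, color = 'orange'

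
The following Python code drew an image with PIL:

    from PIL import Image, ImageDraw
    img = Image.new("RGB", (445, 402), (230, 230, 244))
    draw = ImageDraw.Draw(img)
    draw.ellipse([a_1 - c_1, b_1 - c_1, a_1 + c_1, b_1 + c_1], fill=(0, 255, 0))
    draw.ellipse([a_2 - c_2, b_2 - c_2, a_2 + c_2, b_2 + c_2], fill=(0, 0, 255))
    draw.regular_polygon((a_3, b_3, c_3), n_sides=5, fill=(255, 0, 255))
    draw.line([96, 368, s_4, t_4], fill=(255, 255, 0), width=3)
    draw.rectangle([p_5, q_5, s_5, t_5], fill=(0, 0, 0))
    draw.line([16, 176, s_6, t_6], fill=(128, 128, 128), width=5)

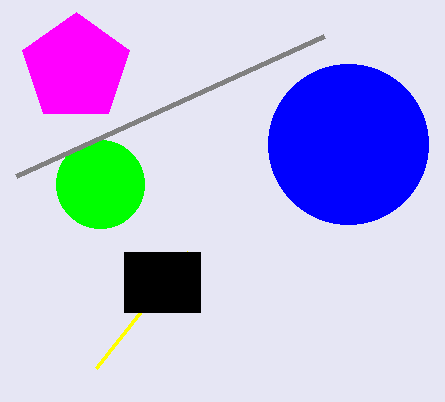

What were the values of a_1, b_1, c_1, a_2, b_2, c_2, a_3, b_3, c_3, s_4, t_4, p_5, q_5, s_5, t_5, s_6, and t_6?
a_1 = 100
b_1 = 184
c_1 = 44
a_2 = 348
b_2 = 144
c_2 = 80
a_3 = 76
b_3 = 68
c_3 = 56
s_4 = 188
t_4 = 252
p_5 = 124
q_5 = 252
s_5 = 200
t_5 = 312
s_6 = 324
t_6 = 36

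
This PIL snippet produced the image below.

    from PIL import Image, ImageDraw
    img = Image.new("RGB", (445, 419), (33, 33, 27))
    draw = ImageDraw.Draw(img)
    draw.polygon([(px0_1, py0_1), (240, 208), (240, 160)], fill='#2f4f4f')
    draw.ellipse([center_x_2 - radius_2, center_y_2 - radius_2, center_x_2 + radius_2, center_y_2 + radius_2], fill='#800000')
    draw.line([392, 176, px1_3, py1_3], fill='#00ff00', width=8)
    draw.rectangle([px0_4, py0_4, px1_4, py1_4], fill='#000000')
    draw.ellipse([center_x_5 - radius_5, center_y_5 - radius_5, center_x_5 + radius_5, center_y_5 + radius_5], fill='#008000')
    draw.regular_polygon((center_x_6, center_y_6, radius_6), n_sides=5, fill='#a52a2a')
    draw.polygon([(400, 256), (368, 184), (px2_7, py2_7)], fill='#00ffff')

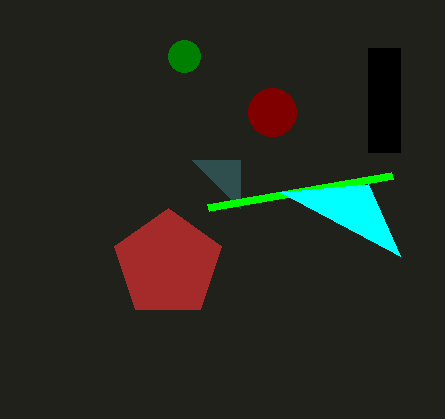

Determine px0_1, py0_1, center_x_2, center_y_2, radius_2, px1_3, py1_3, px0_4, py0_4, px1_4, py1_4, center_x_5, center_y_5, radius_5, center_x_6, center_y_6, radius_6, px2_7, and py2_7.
px0_1 = 192, py0_1 = 160, center_x_2 = 272, center_y_2 = 112, radius_2 = 24, px1_3 = 208, py1_3 = 208, px0_4 = 368, py0_4 = 48, px1_4 = 400, py1_4 = 152, center_x_5 = 184, center_y_5 = 56, radius_5 = 16, center_x_6 = 168, center_y_6 = 264, radius_6 = 56, px2_7 = 280, py2_7 = 192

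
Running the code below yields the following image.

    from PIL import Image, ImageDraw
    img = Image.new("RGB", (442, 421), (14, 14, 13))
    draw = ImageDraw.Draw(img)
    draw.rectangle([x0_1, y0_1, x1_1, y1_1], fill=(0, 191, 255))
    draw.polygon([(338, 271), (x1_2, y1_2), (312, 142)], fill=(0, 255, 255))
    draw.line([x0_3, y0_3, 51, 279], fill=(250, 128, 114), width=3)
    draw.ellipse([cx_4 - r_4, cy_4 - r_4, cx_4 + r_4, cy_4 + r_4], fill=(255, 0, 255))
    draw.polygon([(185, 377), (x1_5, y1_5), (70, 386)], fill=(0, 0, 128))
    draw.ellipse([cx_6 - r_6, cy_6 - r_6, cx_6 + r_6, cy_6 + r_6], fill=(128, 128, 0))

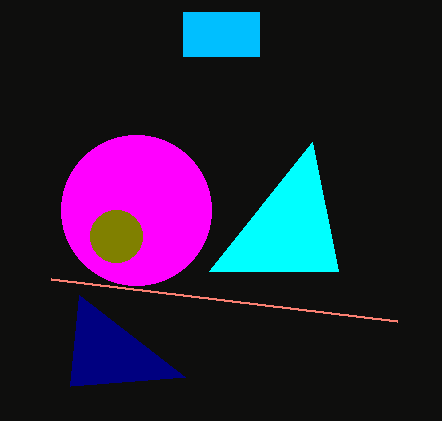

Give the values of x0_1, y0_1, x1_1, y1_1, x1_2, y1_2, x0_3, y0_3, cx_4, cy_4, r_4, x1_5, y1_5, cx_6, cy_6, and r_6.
x0_1 = 183, y0_1 = 12, x1_1 = 259, y1_1 = 56, x1_2 = 209, y1_2 = 271, x0_3 = 397, y0_3 = 321, cx_4 = 136, cy_4 = 210, r_4 = 75, x1_5 = 79, y1_5 = 295, cx_6 = 116, cy_6 = 236, r_6 = 26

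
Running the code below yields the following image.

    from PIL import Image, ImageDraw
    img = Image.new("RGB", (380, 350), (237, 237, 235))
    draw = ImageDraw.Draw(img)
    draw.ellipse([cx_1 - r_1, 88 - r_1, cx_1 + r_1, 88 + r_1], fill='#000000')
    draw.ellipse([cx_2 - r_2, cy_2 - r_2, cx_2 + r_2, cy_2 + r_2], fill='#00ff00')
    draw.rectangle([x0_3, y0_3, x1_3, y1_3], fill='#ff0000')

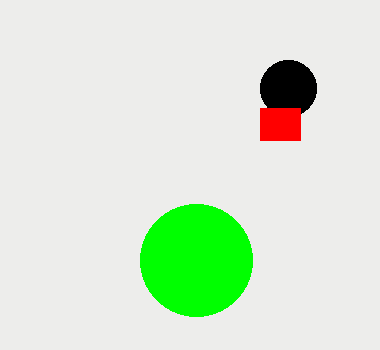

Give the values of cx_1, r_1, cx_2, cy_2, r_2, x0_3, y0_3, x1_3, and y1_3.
cx_1 = 288; r_1 = 28; cx_2 = 196; cy_2 = 260; r_2 = 56; x0_3 = 260; y0_3 = 108; x1_3 = 300; y1_3 = 140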